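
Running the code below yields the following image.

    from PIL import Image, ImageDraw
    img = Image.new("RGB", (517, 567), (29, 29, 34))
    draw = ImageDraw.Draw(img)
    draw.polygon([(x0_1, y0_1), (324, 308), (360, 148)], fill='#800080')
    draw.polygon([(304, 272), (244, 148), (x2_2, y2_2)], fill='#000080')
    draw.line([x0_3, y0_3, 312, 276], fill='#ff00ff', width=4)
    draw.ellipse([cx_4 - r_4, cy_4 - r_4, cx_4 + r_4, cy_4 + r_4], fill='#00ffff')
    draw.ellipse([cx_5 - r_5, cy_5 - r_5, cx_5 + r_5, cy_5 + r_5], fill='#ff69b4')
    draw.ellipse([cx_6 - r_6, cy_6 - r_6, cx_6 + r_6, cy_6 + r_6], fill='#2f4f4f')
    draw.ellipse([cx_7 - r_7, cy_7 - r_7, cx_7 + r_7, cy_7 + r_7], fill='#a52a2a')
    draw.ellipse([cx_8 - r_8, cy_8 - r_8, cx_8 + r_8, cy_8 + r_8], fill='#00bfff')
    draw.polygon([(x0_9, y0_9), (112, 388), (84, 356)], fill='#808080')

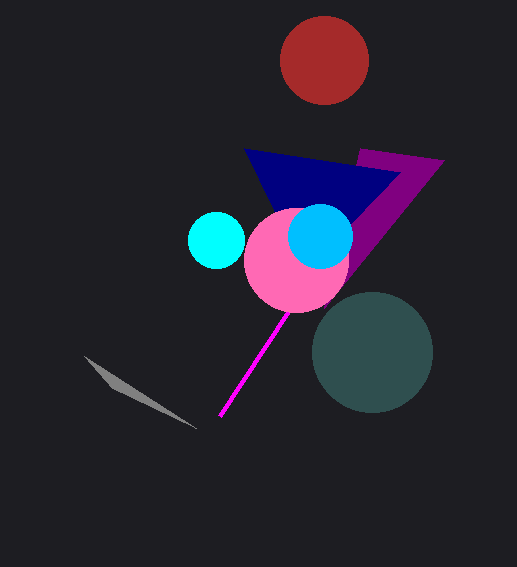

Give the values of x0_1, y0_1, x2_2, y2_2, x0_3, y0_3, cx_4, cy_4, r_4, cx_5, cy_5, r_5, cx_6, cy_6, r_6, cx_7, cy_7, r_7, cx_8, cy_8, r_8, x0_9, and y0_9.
x0_1 = 444, y0_1 = 160, x2_2 = 400, y2_2 = 172, x0_3 = 220, y0_3 = 416, cx_4 = 216, cy_4 = 240, r_4 = 28, cx_5 = 296, cy_5 = 260, r_5 = 52, cx_6 = 372, cy_6 = 352, r_6 = 60, cx_7 = 324, cy_7 = 60, r_7 = 44, cx_8 = 320, cy_8 = 236, r_8 = 32, x0_9 = 196, y0_9 = 428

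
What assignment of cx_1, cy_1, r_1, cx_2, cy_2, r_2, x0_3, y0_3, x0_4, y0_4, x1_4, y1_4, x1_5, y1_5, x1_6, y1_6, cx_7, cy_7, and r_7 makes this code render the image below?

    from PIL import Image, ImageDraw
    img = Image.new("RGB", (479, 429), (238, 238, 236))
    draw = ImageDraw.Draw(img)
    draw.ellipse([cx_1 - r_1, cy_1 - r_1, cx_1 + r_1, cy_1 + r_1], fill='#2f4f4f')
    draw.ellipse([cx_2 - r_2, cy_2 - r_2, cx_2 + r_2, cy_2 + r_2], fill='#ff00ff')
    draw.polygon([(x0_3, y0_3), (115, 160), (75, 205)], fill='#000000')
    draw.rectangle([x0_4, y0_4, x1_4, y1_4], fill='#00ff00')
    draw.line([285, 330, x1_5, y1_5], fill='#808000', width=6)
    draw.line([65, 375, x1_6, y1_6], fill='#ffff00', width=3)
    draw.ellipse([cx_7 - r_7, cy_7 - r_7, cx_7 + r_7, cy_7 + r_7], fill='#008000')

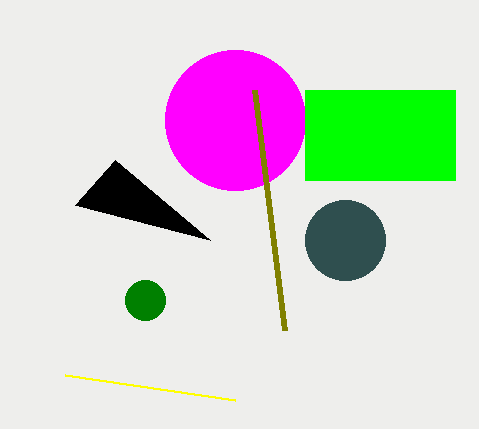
cx_1 = 345, cy_1 = 240, r_1 = 40, cx_2 = 235, cy_2 = 120, r_2 = 70, x0_3 = 210, y0_3 = 240, x0_4 = 305, y0_4 = 90, x1_4 = 455, y1_4 = 180, x1_5 = 255, y1_5 = 90, x1_6 = 235, y1_6 = 400, cx_7 = 145, cy_7 = 300, r_7 = 20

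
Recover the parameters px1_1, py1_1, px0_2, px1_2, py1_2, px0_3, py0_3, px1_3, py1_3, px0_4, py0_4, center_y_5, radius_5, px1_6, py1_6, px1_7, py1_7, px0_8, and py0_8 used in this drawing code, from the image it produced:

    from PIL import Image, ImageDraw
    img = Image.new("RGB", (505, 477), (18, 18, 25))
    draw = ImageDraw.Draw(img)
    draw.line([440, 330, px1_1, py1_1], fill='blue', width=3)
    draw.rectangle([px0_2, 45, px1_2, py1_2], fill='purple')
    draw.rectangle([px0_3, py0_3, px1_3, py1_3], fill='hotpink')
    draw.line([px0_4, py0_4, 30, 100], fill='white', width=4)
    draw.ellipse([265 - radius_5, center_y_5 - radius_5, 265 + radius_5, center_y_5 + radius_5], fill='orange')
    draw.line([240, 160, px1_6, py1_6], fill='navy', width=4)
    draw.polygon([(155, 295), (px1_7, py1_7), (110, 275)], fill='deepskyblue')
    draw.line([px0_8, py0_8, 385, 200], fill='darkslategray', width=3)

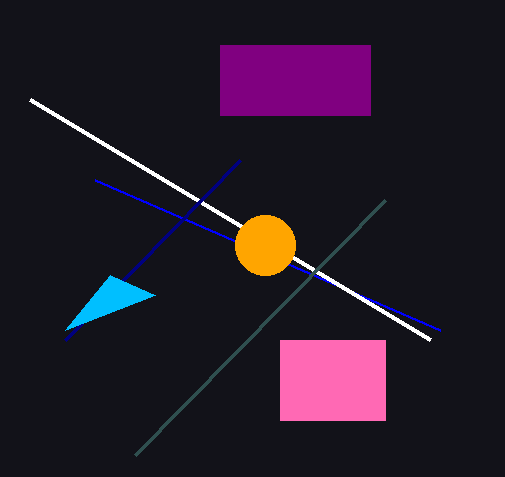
px1_1 = 95, py1_1 = 180, px0_2 = 220, px1_2 = 370, py1_2 = 115, px0_3 = 280, py0_3 = 340, px1_3 = 385, py1_3 = 420, px0_4 = 430, py0_4 = 340, center_y_5 = 245, radius_5 = 30, px1_6 = 65, py1_6 = 340, px1_7 = 65, py1_7 = 330, px0_8 = 135, py0_8 = 455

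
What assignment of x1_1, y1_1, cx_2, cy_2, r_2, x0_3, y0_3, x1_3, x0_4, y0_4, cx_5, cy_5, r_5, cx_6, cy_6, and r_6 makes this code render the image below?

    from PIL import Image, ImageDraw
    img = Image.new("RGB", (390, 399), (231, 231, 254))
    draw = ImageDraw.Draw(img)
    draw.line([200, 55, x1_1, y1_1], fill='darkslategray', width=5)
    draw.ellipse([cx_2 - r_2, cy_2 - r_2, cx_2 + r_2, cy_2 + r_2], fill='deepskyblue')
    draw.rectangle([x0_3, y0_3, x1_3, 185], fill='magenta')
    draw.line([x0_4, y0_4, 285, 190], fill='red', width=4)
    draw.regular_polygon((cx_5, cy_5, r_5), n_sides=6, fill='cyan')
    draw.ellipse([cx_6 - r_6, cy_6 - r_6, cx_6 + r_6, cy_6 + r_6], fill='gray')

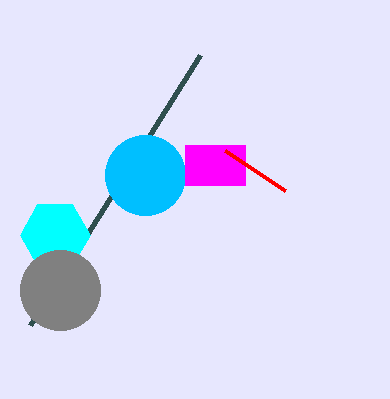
x1_1 = 30
y1_1 = 325
cx_2 = 145
cy_2 = 175
r_2 = 40
x0_3 = 185
y0_3 = 145
x1_3 = 245
x0_4 = 225
y0_4 = 150
cx_5 = 55
cy_5 = 235
r_5 = 35
cx_6 = 60
cy_6 = 290
r_6 = 40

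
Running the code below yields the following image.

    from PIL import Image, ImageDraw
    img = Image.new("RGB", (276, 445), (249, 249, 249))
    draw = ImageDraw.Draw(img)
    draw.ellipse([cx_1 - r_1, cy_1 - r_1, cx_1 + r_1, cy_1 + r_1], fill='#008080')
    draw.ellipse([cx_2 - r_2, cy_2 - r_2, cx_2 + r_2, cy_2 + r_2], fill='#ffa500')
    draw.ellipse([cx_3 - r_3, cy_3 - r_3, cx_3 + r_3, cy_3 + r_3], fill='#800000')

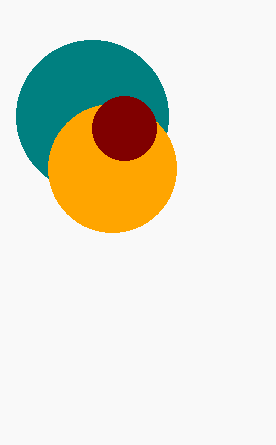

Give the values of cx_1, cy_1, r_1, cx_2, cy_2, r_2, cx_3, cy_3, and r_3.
cx_1 = 92
cy_1 = 116
r_1 = 76
cx_2 = 112
cy_2 = 168
r_2 = 64
cx_3 = 124
cy_3 = 128
r_3 = 32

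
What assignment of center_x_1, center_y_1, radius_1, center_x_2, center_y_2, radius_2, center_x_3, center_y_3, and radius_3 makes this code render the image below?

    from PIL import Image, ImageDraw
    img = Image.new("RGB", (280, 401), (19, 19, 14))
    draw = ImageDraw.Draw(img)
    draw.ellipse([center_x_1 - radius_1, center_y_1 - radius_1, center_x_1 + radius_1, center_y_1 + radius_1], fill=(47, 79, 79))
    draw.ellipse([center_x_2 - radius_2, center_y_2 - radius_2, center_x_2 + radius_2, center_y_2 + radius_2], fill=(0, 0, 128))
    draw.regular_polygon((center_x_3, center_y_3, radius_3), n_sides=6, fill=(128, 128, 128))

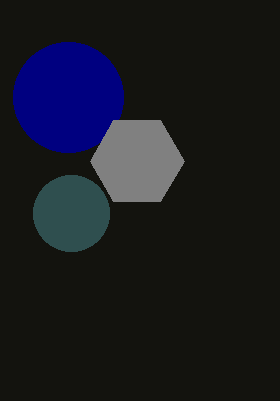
center_x_1 = 71; center_y_1 = 213; radius_1 = 38; center_x_2 = 68; center_y_2 = 97; radius_2 = 55; center_x_3 = 137; center_y_3 = 161; radius_3 = 47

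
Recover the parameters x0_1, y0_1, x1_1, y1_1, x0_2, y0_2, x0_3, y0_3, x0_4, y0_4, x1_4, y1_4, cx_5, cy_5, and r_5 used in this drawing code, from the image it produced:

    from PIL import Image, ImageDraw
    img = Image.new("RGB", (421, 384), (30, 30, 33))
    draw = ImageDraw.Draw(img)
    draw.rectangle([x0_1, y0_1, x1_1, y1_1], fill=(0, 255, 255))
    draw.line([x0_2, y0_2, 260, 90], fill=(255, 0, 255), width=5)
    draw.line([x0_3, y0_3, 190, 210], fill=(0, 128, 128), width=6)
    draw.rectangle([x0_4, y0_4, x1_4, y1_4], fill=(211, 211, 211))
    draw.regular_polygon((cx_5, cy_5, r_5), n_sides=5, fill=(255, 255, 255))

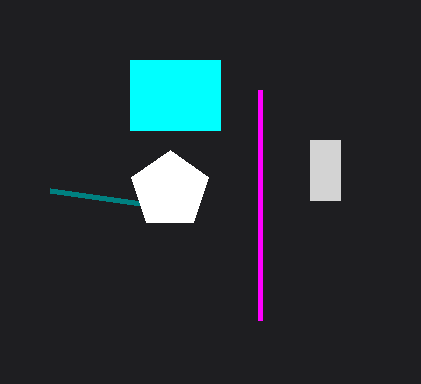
x0_1 = 130; y0_1 = 60; x1_1 = 220; y1_1 = 130; x0_2 = 260; y0_2 = 320; x0_3 = 50; y0_3 = 190; x0_4 = 310; y0_4 = 140; x1_4 = 340; y1_4 = 200; cx_5 = 170; cy_5 = 190; r_5 = 40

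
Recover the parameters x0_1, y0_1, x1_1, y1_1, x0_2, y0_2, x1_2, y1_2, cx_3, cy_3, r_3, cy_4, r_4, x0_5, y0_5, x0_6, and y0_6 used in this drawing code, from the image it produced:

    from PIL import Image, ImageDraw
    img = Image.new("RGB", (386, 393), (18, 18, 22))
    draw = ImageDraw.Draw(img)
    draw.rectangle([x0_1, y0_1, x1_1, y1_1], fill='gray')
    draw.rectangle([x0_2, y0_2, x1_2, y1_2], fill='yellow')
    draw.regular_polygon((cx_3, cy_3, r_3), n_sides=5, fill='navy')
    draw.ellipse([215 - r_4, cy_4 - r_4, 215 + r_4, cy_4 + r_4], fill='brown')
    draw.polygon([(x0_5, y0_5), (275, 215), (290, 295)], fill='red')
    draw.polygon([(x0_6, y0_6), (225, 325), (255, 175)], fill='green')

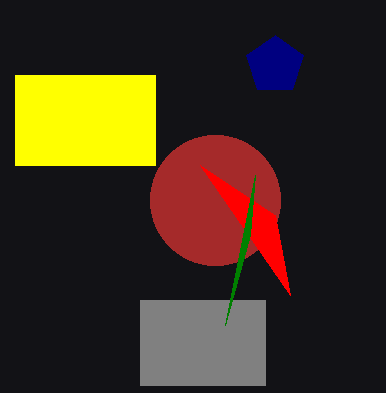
x0_1 = 140
y0_1 = 300
x1_1 = 265
y1_1 = 385
x0_2 = 15
y0_2 = 75
x1_2 = 155
y1_2 = 165
cx_3 = 275
cy_3 = 65
r_3 = 30
cy_4 = 200
r_4 = 65
x0_5 = 200
y0_5 = 165
x0_6 = 250
y0_6 = 235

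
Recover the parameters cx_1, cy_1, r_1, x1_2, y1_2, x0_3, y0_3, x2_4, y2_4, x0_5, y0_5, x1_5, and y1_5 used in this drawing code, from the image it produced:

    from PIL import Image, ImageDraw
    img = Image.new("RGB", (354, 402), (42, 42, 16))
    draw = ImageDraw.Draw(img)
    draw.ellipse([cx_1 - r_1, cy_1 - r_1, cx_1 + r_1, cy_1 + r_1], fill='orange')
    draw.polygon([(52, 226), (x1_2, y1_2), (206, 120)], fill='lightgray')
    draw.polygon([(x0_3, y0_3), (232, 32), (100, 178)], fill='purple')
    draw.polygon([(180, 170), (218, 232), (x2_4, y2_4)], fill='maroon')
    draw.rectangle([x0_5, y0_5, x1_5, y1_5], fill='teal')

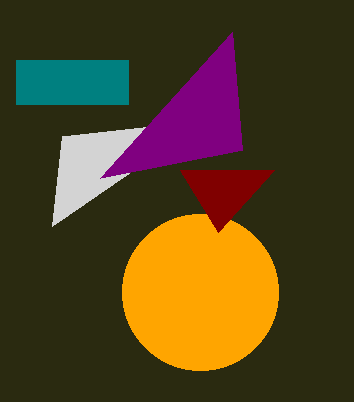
cx_1 = 200; cy_1 = 292; r_1 = 78; x1_2 = 62; y1_2 = 136; x0_3 = 242; y0_3 = 150; x2_4 = 274; y2_4 = 170; x0_5 = 16; y0_5 = 60; x1_5 = 128; y1_5 = 104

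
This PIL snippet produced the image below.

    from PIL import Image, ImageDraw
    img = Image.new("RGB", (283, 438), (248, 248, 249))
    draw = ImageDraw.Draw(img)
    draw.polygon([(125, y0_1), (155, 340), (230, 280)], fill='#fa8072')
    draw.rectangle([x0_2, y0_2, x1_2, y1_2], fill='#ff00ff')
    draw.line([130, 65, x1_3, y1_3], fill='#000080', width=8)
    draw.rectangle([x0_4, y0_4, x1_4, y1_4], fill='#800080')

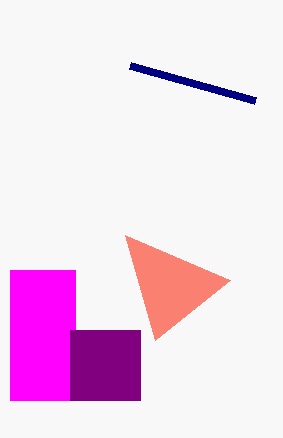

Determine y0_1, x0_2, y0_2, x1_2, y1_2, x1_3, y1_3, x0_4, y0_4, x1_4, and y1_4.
y0_1 = 235, x0_2 = 10, y0_2 = 270, x1_2 = 75, y1_2 = 400, x1_3 = 255, y1_3 = 100, x0_4 = 70, y0_4 = 330, x1_4 = 140, y1_4 = 400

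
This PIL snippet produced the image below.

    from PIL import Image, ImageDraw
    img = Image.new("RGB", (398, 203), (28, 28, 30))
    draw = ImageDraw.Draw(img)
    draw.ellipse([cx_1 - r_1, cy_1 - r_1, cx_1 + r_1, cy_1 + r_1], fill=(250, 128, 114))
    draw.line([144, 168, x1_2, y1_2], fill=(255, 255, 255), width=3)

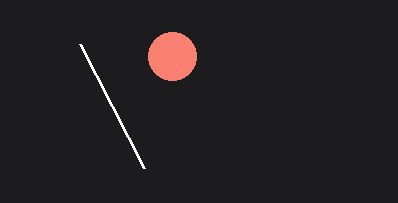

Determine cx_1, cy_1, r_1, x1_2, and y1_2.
cx_1 = 172
cy_1 = 56
r_1 = 24
x1_2 = 80
y1_2 = 44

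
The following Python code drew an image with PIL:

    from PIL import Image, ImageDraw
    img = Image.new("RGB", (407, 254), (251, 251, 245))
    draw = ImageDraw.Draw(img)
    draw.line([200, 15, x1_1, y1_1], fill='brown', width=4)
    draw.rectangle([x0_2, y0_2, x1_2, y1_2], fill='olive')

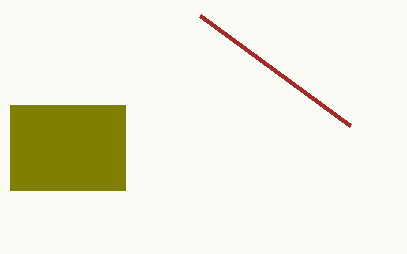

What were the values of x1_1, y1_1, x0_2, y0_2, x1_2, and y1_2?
x1_1 = 350, y1_1 = 125, x0_2 = 10, y0_2 = 105, x1_2 = 125, y1_2 = 190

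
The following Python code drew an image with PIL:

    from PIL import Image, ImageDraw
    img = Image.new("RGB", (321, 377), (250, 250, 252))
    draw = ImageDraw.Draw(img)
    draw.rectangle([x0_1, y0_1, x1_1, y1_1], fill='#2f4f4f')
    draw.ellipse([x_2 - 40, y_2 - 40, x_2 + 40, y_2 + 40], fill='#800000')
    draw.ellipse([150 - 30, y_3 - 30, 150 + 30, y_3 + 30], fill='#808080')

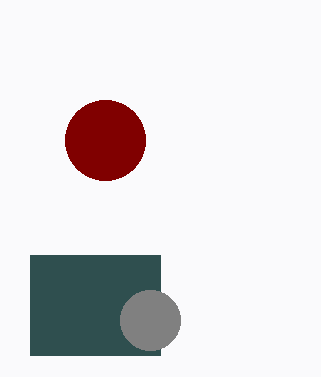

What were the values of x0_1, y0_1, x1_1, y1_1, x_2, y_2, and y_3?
x0_1 = 30, y0_1 = 255, x1_1 = 160, y1_1 = 355, x_2 = 105, y_2 = 140, y_3 = 320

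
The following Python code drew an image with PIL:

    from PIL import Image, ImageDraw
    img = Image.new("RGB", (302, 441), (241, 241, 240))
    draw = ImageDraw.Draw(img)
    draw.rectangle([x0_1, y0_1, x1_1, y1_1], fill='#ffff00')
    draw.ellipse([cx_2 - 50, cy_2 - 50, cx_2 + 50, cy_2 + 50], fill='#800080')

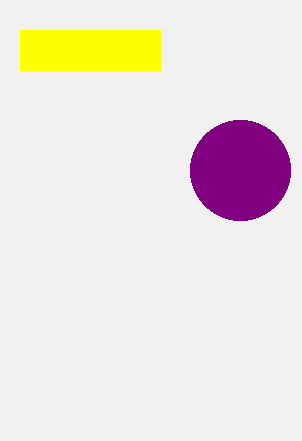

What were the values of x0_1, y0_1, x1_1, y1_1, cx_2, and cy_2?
x0_1 = 20; y0_1 = 30; x1_1 = 160; y1_1 = 70; cx_2 = 240; cy_2 = 170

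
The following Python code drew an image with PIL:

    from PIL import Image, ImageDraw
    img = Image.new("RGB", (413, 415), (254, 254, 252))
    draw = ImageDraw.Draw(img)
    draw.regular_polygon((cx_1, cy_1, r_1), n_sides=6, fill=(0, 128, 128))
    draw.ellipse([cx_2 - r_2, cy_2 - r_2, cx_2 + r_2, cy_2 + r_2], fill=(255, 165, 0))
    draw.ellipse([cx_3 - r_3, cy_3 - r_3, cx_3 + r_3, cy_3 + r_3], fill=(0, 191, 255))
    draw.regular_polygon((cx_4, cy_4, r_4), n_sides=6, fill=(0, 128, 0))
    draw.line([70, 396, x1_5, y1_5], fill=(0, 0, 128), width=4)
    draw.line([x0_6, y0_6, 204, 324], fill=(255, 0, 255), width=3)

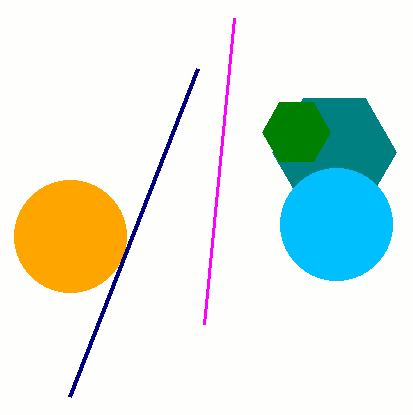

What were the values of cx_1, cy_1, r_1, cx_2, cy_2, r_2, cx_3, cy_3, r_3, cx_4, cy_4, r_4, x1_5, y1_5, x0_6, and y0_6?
cx_1 = 334, cy_1 = 152, r_1 = 62, cx_2 = 70, cy_2 = 236, r_2 = 56, cx_3 = 336, cy_3 = 224, r_3 = 56, cx_4 = 296, cy_4 = 132, r_4 = 34, x1_5 = 198, y1_5 = 68, x0_6 = 234, y0_6 = 18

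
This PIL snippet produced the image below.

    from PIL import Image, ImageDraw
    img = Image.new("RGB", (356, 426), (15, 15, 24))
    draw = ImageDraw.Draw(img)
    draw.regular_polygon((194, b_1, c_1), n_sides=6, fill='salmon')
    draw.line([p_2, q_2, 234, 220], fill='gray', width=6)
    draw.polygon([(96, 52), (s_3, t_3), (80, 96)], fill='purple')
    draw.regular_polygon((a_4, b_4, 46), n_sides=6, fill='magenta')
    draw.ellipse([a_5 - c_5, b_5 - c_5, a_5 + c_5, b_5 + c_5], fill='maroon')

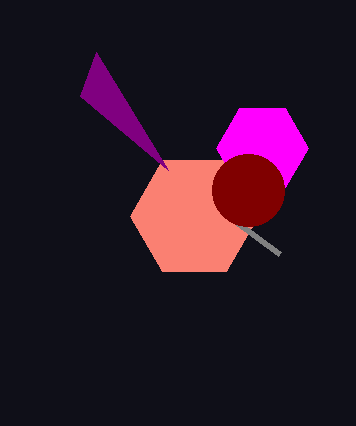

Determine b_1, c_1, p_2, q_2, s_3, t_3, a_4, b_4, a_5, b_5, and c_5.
b_1 = 216; c_1 = 64; p_2 = 280; q_2 = 254; s_3 = 168; t_3 = 170; a_4 = 262; b_4 = 148; a_5 = 248; b_5 = 190; c_5 = 36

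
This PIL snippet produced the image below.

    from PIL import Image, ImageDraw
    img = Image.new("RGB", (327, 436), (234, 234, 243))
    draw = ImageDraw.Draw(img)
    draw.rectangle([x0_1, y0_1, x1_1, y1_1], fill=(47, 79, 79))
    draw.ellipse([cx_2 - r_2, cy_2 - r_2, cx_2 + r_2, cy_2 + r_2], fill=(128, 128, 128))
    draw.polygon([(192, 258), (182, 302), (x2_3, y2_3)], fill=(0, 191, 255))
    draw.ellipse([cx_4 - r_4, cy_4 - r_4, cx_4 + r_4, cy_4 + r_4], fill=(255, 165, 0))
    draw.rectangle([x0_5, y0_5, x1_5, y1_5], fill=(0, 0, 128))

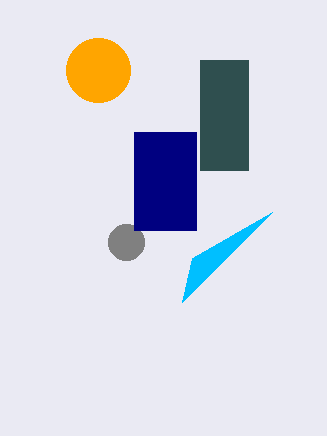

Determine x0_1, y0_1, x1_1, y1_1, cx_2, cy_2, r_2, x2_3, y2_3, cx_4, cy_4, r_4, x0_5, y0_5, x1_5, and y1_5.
x0_1 = 200, y0_1 = 60, x1_1 = 248, y1_1 = 170, cx_2 = 126, cy_2 = 242, r_2 = 18, x2_3 = 272, y2_3 = 212, cx_4 = 98, cy_4 = 70, r_4 = 32, x0_5 = 134, y0_5 = 132, x1_5 = 196, y1_5 = 230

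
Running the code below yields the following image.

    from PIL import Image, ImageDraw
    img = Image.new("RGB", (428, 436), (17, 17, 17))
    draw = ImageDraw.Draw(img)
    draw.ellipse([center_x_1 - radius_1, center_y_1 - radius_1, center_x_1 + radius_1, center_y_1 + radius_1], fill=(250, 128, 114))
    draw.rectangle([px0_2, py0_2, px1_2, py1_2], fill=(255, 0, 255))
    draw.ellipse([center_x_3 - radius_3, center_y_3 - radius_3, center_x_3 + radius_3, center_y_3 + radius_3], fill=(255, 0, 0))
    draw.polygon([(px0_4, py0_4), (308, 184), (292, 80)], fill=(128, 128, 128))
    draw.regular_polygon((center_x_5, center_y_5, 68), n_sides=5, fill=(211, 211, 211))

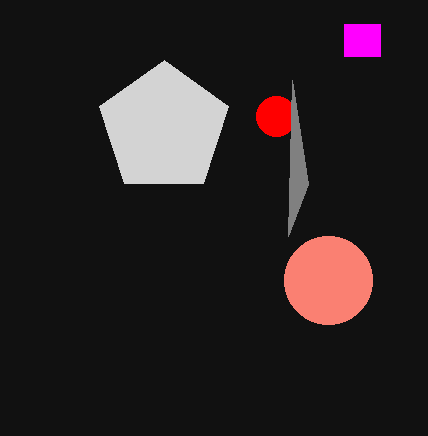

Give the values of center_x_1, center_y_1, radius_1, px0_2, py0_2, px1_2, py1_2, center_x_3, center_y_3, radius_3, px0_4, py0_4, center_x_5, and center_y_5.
center_x_1 = 328, center_y_1 = 280, radius_1 = 44, px0_2 = 344, py0_2 = 24, px1_2 = 380, py1_2 = 56, center_x_3 = 276, center_y_3 = 116, radius_3 = 20, px0_4 = 288, py0_4 = 236, center_x_5 = 164, center_y_5 = 128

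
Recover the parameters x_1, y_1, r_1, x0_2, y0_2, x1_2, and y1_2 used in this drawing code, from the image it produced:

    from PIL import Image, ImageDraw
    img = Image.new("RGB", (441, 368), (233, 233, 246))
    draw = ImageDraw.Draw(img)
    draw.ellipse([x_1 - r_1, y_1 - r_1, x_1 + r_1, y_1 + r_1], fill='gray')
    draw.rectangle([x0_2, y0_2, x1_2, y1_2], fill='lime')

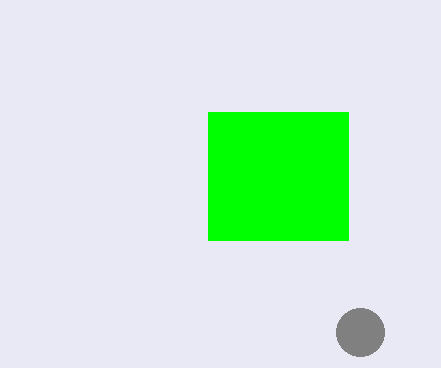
x_1 = 360; y_1 = 332; r_1 = 24; x0_2 = 208; y0_2 = 112; x1_2 = 348; y1_2 = 240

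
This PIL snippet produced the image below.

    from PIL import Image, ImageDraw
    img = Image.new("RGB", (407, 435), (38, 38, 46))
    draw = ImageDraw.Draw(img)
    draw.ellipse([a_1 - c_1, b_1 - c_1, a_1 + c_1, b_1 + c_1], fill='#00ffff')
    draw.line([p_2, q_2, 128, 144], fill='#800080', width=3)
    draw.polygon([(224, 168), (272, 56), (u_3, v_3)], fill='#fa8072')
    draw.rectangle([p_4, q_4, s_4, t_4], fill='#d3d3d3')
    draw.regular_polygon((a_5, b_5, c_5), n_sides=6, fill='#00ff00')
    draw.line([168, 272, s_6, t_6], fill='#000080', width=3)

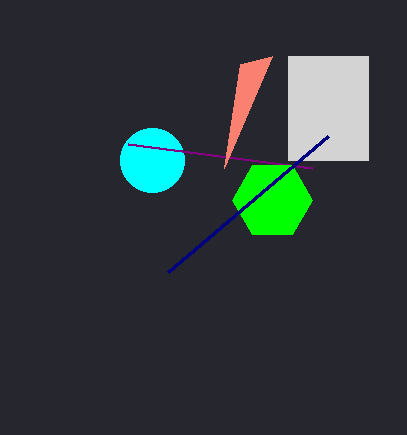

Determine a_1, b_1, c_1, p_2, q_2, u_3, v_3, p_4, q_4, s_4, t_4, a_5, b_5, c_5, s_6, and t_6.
a_1 = 152; b_1 = 160; c_1 = 32; p_2 = 312; q_2 = 168; u_3 = 240; v_3 = 64; p_4 = 288; q_4 = 56; s_4 = 368; t_4 = 160; a_5 = 272; b_5 = 200; c_5 = 40; s_6 = 328; t_6 = 136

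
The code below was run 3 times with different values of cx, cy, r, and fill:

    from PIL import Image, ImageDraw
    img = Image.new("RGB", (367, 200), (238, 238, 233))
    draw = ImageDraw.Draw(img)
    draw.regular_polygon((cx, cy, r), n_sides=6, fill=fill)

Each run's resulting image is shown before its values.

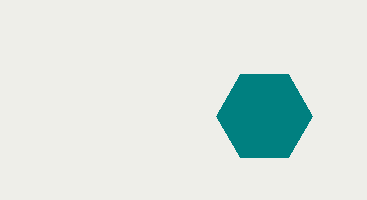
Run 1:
cx = 264; cy = 116; r = 48; fill = 'teal'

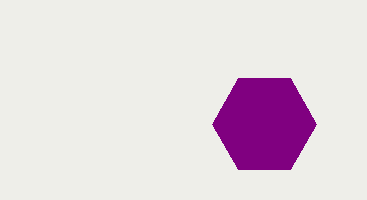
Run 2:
cx = 264, cy = 124, r = 52, fill = 'purple'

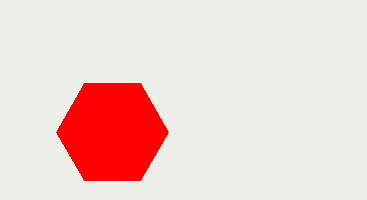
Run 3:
cx = 112
cy = 132
r = 56
fill = 'red'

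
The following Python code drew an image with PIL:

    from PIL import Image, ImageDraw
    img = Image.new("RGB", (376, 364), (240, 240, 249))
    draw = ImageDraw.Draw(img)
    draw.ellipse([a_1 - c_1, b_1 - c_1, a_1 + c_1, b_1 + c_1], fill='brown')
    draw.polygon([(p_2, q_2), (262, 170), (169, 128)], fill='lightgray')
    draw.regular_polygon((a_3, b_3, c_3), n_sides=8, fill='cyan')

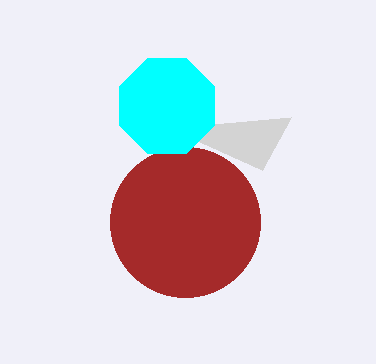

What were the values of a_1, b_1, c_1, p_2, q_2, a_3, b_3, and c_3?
a_1 = 185; b_1 = 222; c_1 = 75; p_2 = 291; q_2 = 117; a_3 = 167; b_3 = 106; c_3 = 51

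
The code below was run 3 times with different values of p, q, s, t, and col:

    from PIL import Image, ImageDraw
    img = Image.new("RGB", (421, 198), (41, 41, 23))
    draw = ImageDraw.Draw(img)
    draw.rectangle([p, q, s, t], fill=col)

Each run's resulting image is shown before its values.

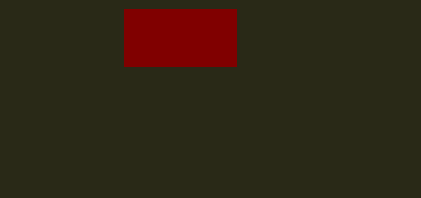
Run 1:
p = 124; q = 9; s = 236; t = 66; col = 'maroon'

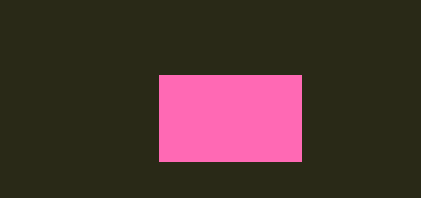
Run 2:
p = 159
q = 75
s = 301
t = 161
col = 'hotpink'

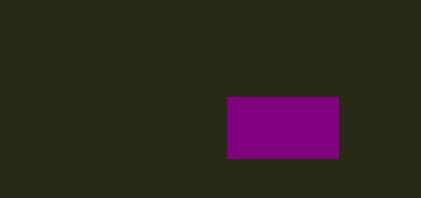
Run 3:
p = 227, q = 97, s = 338, t = 158, col = 'purple'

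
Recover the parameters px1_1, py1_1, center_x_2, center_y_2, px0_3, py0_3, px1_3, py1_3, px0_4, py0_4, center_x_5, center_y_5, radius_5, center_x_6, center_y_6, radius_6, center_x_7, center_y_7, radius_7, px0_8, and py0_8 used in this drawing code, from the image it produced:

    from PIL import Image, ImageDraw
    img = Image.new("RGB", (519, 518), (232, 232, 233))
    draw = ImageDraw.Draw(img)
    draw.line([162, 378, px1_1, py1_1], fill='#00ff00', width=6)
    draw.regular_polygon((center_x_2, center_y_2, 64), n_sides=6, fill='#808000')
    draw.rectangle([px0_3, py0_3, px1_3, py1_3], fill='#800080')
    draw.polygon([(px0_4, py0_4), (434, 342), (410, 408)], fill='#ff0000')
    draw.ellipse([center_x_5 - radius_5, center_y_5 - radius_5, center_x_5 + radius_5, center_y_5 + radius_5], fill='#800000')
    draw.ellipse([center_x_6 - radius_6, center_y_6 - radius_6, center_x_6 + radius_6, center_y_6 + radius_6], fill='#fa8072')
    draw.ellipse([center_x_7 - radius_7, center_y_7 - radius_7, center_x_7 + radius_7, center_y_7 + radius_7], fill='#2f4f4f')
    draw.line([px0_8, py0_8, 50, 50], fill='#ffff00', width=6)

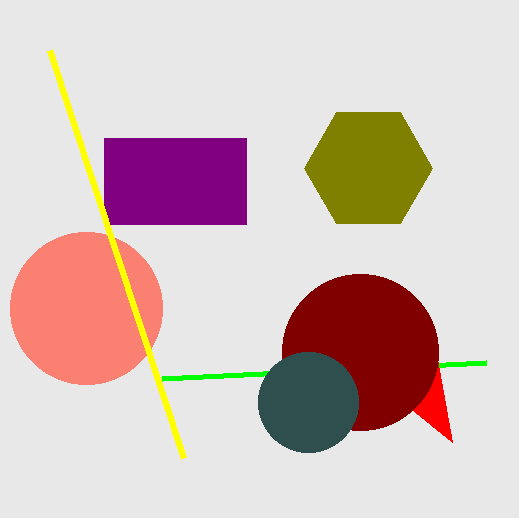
px1_1 = 486, py1_1 = 362, center_x_2 = 368, center_y_2 = 168, px0_3 = 104, py0_3 = 138, px1_3 = 246, py1_3 = 224, px0_4 = 452, py0_4 = 442, center_x_5 = 360, center_y_5 = 352, radius_5 = 78, center_x_6 = 86, center_y_6 = 308, radius_6 = 76, center_x_7 = 308, center_y_7 = 402, radius_7 = 50, px0_8 = 184, py0_8 = 458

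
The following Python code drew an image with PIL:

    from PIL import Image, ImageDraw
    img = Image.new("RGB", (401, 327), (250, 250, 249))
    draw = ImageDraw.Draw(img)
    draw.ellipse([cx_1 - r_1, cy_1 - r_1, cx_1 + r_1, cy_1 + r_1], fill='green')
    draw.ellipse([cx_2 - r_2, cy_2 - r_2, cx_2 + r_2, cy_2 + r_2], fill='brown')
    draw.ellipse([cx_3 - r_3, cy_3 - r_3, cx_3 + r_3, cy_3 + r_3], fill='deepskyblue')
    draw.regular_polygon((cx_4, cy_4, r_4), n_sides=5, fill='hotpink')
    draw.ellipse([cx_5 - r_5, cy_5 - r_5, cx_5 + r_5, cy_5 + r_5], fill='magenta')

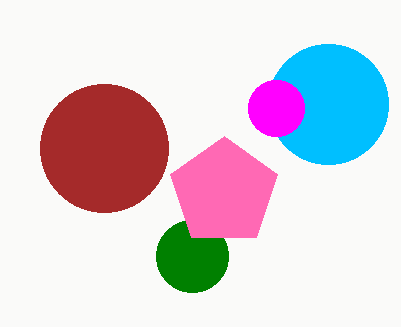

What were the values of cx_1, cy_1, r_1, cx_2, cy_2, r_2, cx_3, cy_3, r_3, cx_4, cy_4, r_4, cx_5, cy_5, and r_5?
cx_1 = 192; cy_1 = 256; r_1 = 36; cx_2 = 104; cy_2 = 148; r_2 = 64; cx_3 = 328; cy_3 = 104; r_3 = 60; cx_4 = 224; cy_4 = 192; r_4 = 56; cx_5 = 276; cy_5 = 108; r_5 = 28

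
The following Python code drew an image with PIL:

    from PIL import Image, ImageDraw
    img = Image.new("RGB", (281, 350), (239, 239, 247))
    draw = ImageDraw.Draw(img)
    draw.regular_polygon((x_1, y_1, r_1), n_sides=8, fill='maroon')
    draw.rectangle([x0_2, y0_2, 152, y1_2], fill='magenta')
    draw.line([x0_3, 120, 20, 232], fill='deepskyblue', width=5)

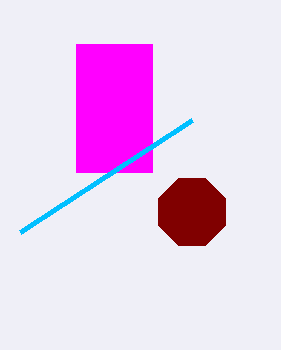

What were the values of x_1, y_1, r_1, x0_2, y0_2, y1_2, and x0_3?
x_1 = 192
y_1 = 212
r_1 = 36
x0_2 = 76
y0_2 = 44
y1_2 = 172
x0_3 = 192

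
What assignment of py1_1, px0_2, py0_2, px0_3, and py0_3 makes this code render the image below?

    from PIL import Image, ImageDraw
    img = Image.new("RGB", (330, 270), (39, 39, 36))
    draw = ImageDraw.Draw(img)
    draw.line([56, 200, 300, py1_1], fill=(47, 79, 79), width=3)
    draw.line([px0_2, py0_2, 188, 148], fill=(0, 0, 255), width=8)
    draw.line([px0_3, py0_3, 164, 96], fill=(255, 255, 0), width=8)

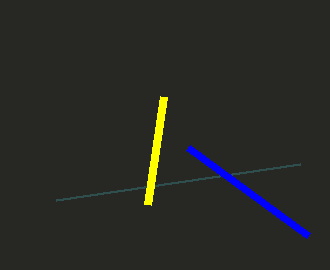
py1_1 = 164
px0_2 = 308
py0_2 = 236
px0_3 = 148
py0_3 = 204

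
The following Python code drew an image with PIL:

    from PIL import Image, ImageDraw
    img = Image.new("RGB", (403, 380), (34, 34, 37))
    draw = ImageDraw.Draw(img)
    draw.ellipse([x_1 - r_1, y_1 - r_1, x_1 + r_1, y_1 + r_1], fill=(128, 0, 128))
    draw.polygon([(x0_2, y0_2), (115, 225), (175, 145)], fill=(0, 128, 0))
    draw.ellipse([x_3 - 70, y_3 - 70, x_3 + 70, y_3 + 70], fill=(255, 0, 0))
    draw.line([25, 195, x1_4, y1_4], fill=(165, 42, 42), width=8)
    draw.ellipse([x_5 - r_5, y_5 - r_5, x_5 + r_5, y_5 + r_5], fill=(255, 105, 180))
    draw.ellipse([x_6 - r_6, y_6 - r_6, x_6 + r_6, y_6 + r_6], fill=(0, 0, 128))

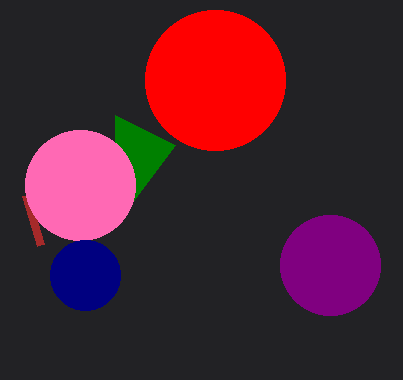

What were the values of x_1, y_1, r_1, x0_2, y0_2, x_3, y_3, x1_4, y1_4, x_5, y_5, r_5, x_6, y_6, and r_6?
x_1 = 330
y_1 = 265
r_1 = 50
x0_2 = 115
y0_2 = 115
x_3 = 215
y_3 = 80
x1_4 = 40
y1_4 = 245
x_5 = 80
y_5 = 185
r_5 = 55
x_6 = 85
y_6 = 275
r_6 = 35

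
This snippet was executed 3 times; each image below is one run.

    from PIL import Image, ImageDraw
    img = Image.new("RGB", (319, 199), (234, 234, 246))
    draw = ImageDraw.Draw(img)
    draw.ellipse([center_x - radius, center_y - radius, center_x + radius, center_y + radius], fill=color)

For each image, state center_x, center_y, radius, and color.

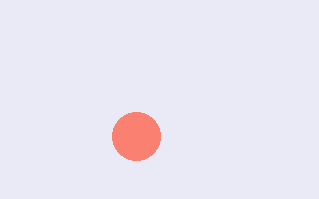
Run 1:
center_x = 136, center_y = 136, radius = 24, color = 'salmon'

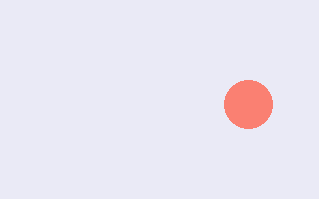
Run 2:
center_x = 248, center_y = 104, radius = 24, color = 'salmon'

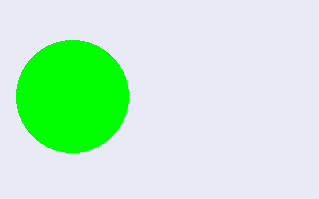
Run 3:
center_x = 72, center_y = 96, radius = 56, color = 'lime'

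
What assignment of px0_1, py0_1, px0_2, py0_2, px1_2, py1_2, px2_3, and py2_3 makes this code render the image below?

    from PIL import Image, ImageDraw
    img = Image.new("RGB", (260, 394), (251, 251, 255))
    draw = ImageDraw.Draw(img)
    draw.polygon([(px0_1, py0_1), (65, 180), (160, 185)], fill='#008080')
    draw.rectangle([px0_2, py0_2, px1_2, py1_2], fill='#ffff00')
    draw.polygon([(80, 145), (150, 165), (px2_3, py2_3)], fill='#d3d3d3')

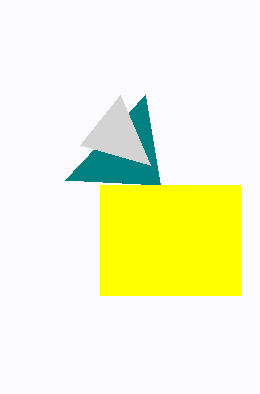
px0_1 = 145, py0_1 = 95, px0_2 = 100, py0_2 = 185, px1_2 = 240, py1_2 = 295, px2_3 = 120, py2_3 = 95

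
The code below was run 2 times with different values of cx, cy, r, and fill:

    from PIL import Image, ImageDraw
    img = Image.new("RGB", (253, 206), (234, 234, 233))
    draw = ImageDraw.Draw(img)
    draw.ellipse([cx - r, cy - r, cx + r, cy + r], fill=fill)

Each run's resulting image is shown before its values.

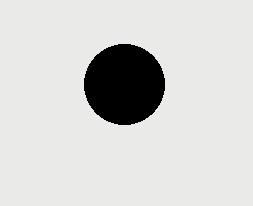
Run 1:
cx = 124; cy = 84; r = 40; fill = 'black'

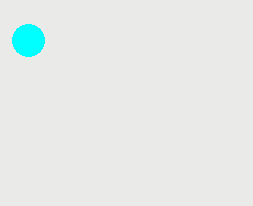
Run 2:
cx = 28; cy = 40; r = 16; fill = 'cyan'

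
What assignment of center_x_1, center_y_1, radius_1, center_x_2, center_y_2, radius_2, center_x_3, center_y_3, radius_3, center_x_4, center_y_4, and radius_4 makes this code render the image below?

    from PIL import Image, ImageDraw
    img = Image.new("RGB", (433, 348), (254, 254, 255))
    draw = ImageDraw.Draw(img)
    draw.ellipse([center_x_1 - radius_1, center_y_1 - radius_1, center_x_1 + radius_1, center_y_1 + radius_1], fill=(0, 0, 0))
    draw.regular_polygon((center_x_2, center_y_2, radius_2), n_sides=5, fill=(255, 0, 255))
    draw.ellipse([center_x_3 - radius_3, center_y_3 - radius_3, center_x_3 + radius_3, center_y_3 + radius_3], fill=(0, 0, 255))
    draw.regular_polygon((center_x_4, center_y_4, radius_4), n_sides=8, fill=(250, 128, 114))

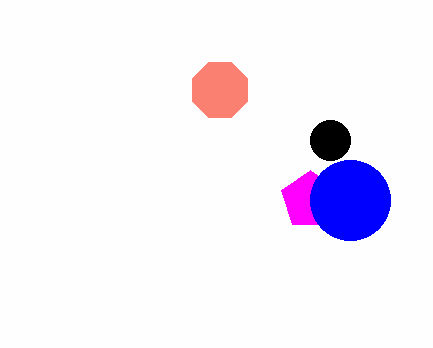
center_x_1 = 330, center_y_1 = 140, radius_1 = 20, center_x_2 = 310, center_y_2 = 200, radius_2 = 30, center_x_3 = 350, center_y_3 = 200, radius_3 = 40, center_x_4 = 220, center_y_4 = 90, radius_4 = 30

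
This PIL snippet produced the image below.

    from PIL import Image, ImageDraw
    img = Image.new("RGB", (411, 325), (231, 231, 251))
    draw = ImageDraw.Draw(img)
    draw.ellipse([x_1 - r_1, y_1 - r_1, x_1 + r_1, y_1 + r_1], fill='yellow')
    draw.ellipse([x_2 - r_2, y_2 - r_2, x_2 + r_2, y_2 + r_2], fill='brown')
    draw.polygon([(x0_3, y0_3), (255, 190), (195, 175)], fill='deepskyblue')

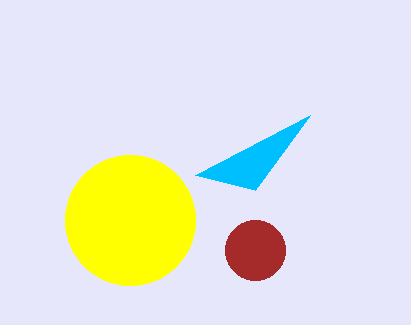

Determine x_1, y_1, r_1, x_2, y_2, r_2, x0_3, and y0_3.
x_1 = 130, y_1 = 220, r_1 = 65, x_2 = 255, y_2 = 250, r_2 = 30, x0_3 = 310, y0_3 = 115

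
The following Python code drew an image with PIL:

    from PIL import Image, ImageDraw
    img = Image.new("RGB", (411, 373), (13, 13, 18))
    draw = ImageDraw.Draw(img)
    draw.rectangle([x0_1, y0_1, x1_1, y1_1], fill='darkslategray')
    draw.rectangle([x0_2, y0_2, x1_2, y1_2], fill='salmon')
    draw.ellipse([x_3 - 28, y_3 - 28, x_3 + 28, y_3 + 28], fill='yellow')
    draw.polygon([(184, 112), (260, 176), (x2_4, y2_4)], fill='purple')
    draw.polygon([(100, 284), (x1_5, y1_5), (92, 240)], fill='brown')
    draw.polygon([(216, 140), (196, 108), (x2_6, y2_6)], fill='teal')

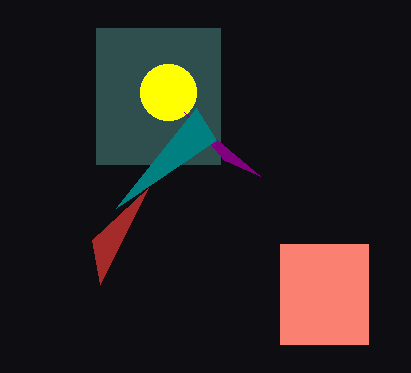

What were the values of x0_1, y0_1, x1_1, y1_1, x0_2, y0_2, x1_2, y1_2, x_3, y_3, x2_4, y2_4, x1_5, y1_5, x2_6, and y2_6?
x0_1 = 96, y0_1 = 28, x1_1 = 220, y1_1 = 164, x0_2 = 280, y0_2 = 244, x1_2 = 368, y1_2 = 344, x_3 = 168, y_3 = 92, x2_4 = 224, y2_4 = 160, x1_5 = 148, y1_5 = 188, x2_6 = 116, y2_6 = 208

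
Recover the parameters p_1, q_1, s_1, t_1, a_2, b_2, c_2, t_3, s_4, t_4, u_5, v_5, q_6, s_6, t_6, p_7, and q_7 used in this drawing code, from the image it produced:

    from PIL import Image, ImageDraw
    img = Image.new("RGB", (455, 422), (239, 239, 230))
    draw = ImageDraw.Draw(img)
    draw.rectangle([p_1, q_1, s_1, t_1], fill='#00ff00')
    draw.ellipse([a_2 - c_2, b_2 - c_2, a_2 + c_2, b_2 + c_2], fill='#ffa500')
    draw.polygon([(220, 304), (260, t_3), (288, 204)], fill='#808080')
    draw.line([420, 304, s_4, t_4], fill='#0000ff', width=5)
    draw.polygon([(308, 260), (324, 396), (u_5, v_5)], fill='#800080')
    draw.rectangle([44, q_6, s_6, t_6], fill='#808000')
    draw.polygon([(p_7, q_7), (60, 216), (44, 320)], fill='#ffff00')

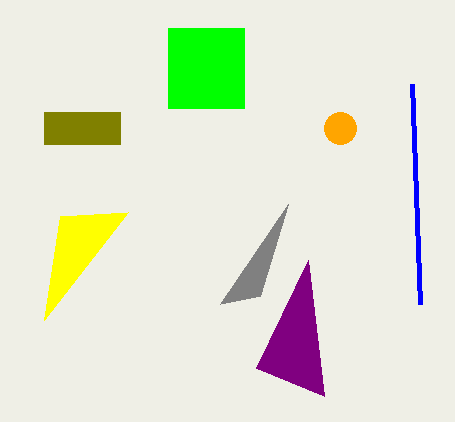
p_1 = 168; q_1 = 28; s_1 = 244; t_1 = 108; a_2 = 340; b_2 = 128; c_2 = 16; t_3 = 296; s_4 = 412; t_4 = 84; u_5 = 256; v_5 = 368; q_6 = 112; s_6 = 120; t_6 = 144; p_7 = 128; q_7 = 212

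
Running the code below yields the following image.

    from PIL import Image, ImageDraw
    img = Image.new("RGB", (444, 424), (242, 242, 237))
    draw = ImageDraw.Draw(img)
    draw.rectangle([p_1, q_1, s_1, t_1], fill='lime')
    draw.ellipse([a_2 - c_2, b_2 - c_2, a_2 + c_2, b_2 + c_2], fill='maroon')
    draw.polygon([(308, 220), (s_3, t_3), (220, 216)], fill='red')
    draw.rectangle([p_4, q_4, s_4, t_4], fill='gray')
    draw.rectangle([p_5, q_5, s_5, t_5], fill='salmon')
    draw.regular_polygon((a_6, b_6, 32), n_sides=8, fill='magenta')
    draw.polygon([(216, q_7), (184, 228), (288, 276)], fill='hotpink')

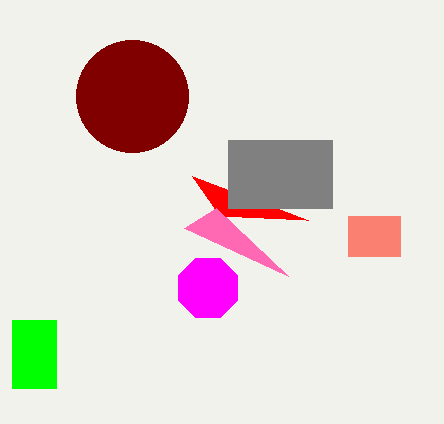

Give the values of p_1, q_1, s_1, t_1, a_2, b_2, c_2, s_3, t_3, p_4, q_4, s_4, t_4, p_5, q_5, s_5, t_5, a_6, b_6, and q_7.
p_1 = 12; q_1 = 320; s_1 = 56; t_1 = 388; a_2 = 132; b_2 = 96; c_2 = 56; s_3 = 192; t_3 = 176; p_4 = 228; q_4 = 140; s_4 = 332; t_4 = 208; p_5 = 348; q_5 = 216; s_5 = 400; t_5 = 256; a_6 = 208; b_6 = 288; q_7 = 208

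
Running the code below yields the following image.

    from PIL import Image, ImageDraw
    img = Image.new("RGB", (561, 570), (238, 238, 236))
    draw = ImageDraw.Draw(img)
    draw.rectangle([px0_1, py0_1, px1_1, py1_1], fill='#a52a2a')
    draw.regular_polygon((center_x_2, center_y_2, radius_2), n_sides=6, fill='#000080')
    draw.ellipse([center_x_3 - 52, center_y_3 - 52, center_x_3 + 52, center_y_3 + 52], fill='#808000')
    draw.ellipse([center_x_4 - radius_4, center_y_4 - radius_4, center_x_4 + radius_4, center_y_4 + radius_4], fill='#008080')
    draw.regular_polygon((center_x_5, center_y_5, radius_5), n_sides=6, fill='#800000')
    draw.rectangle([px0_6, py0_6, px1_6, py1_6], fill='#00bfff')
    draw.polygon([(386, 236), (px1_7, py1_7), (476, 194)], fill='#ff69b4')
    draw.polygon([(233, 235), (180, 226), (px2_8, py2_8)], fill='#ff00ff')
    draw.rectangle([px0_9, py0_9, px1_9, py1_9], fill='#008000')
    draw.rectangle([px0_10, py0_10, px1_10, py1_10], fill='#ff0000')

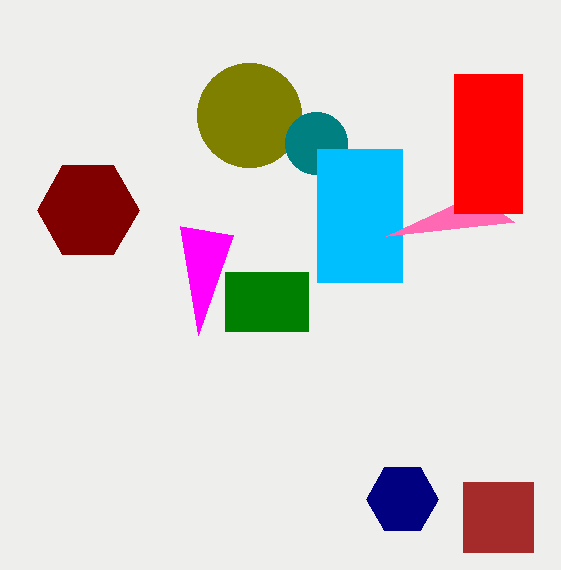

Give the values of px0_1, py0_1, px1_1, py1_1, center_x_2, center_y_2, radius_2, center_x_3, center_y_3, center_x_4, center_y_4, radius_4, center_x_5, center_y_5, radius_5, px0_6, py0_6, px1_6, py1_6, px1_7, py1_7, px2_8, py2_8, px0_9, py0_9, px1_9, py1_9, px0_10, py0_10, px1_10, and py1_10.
px0_1 = 463; py0_1 = 482; px1_1 = 533; py1_1 = 552; center_x_2 = 402; center_y_2 = 499; radius_2 = 36; center_x_3 = 249; center_y_3 = 115; center_x_4 = 316; center_y_4 = 143; radius_4 = 31; center_x_5 = 88; center_y_5 = 210; radius_5 = 51; px0_6 = 317; py0_6 = 149; px1_6 = 402; py1_6 = 282; px1_7 = 514; py1_7 = 222; px2_8 = 198; py2_8 = 335; px0_9 = 225; py0_9 = 272; px1_9 = 308; py1_9 = 331; px0_10 = 454; py0_10 = 74; px1_10 = 522; py1_10 = 213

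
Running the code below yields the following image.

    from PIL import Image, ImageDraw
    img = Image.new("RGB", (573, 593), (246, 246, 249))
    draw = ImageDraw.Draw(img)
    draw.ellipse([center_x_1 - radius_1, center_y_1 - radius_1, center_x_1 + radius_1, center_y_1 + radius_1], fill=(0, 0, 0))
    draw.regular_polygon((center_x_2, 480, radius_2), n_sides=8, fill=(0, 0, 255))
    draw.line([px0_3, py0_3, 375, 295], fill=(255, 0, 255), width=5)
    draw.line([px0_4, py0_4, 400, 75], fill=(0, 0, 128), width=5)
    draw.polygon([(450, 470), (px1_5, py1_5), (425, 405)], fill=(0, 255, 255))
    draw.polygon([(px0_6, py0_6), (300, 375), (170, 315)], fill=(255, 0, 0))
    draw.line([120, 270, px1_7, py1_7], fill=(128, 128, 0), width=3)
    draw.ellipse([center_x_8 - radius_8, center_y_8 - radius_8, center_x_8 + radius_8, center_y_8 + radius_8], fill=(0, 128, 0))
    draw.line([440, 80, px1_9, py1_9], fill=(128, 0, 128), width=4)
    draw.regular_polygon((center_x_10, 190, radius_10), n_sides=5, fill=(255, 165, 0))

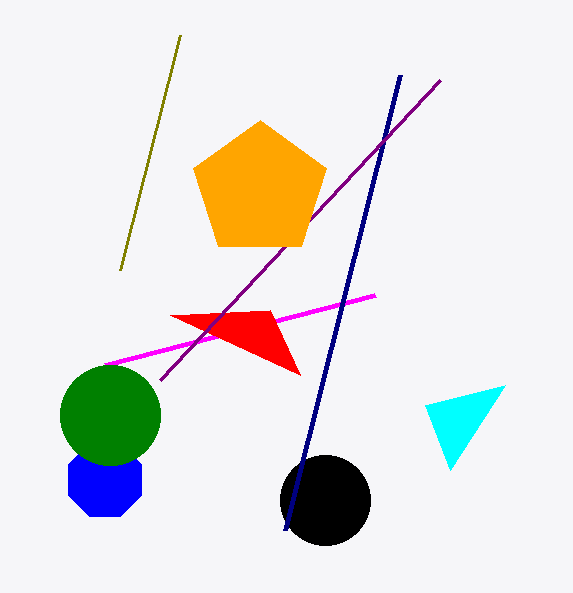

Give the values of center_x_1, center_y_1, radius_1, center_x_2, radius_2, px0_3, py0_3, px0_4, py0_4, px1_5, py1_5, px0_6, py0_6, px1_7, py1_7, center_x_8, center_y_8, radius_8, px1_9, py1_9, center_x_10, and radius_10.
center_x_1 = 325, center_y_1 = 500, radius_1 = 45, center_x_2 = 105, radius_2 = 40, px0_3 = 105, py0_3 = 365, px0_4 = 285, py0_4 = 530, px1_5 = 505, py1_5 = 385, px0_6 = 270, py0_6 = 310, px1_7 = 180, py1_7 = 35, center_x_8 = 110, center_y_8 = 415, radius_8 = 50, px1_9 = 160, py1_9 = 380, center_x_10 = 260, radius_10 = 70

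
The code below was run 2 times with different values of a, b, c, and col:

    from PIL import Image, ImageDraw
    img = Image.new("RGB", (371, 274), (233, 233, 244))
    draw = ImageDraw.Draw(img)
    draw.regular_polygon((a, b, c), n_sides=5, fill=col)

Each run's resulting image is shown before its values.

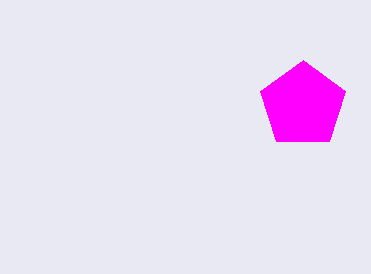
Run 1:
a = 303, b = 105, c = 45, col = 'magenta'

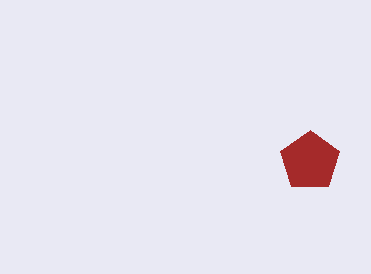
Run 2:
a = 310; b = 161; c = 31; col = 'brown'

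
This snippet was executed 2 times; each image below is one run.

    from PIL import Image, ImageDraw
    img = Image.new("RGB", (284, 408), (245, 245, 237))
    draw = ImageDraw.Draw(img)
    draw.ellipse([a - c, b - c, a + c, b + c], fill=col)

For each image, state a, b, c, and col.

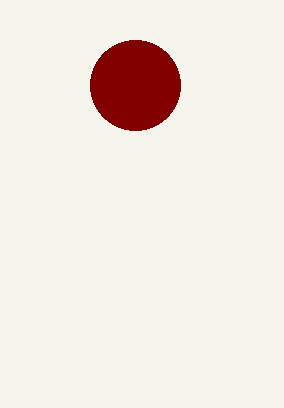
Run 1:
a = 135; b = 85; c = 45; col = 'maroon'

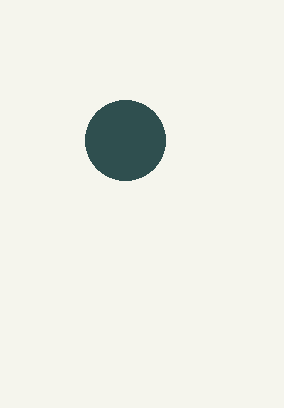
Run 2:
a = 125, b = 140, c = 40, col = 'darkslategray'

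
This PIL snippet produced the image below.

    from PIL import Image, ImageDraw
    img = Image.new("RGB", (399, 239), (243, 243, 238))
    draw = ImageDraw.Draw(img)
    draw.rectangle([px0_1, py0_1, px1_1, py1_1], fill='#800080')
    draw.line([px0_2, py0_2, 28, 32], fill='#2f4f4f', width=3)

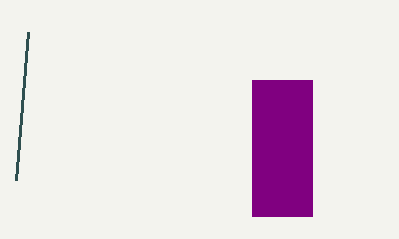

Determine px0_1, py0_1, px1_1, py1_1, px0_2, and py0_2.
px0_1 = 252, py0_1 = 80, px1_1 = 312, py1_1 = 216, px0_2 = 16, py0_2 = 180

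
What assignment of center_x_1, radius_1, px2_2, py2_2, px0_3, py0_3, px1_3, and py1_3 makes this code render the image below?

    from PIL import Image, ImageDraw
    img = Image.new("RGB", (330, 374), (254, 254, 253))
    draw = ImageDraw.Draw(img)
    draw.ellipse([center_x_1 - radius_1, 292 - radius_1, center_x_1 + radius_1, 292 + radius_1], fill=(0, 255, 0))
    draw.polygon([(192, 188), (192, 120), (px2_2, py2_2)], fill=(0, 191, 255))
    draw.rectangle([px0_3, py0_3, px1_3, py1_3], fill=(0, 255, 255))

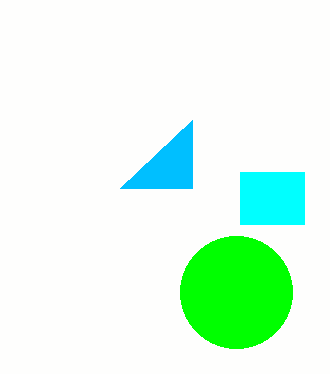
center_x_1 = 236, radius_1 = 56, px2_2 = 120, py2_2 = 188, px0_3 = 240, py0_3 = 172, px1_3 = 304, py1_3 = 224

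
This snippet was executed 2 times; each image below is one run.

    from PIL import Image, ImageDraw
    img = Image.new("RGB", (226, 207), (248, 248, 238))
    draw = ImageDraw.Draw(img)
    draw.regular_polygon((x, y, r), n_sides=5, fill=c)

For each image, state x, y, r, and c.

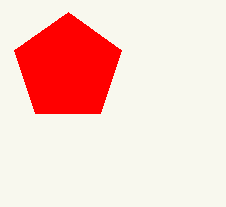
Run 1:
x = 68
y = 68
r = 56
c = 'red'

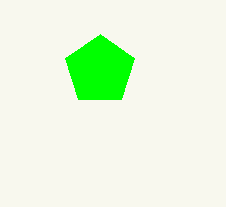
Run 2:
x = 100, y = 70, r = 36, c = 'lime'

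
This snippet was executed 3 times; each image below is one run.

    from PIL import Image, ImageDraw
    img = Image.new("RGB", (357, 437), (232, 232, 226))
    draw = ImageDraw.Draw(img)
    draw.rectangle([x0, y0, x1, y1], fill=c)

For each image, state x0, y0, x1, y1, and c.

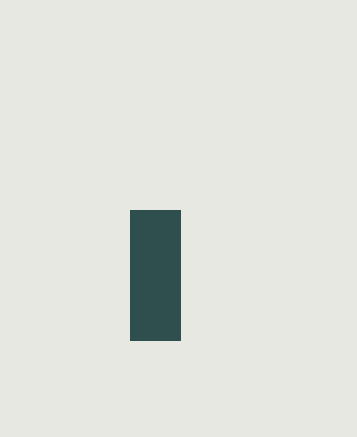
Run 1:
x0 = 130; y0 = 210; x1 = 180; y1 = 340; c = 'darkslategray'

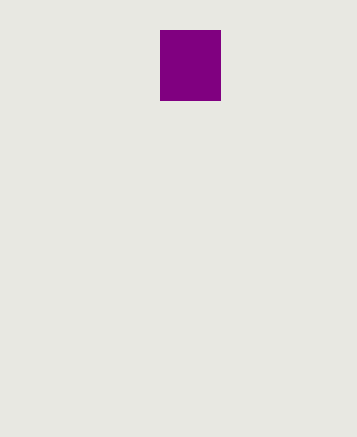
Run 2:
x0 = 160, y0 = 30, x1 = 220, y1 = 100, c = 'purple'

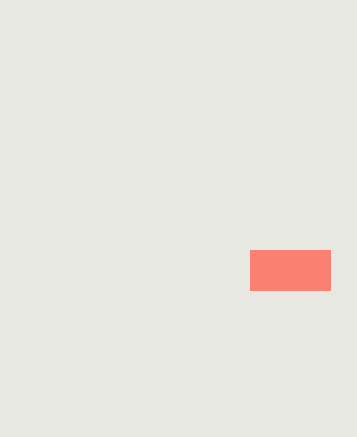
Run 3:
x0 = 250; y0 = 250; x1 = 330; y1 = 290; c = 'salmon'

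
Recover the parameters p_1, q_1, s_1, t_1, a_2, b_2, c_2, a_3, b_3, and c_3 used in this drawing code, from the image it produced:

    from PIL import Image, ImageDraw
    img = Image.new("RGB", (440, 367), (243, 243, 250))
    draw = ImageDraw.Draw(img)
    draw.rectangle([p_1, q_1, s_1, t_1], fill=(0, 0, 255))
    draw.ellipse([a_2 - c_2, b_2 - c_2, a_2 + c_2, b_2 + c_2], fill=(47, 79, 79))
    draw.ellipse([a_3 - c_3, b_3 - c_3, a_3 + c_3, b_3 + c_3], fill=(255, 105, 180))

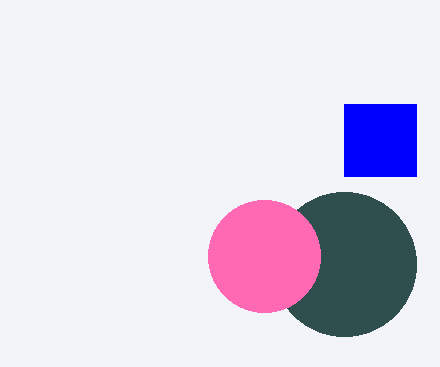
p_1 = 344
q_1 = 104
s_1 = 416
t_1 = 176
a_2 = 344
b_2 = 264
c_2 = 72
a_3 = 264
b_3 = 256
c_3 = 56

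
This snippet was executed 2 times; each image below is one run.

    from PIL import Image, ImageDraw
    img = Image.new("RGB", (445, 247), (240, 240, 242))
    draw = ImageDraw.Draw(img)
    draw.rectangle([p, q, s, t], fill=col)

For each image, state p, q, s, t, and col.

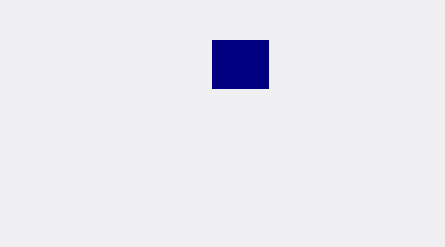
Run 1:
p = 212
q = 40
s = 268
t = 88
col = 'navy'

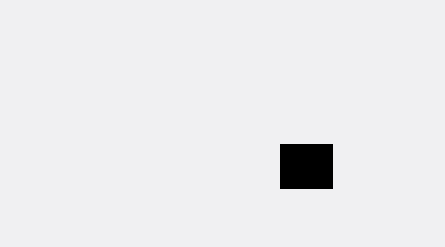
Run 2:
p = 280
q = 144
s = 332
t = 188
col = 'black'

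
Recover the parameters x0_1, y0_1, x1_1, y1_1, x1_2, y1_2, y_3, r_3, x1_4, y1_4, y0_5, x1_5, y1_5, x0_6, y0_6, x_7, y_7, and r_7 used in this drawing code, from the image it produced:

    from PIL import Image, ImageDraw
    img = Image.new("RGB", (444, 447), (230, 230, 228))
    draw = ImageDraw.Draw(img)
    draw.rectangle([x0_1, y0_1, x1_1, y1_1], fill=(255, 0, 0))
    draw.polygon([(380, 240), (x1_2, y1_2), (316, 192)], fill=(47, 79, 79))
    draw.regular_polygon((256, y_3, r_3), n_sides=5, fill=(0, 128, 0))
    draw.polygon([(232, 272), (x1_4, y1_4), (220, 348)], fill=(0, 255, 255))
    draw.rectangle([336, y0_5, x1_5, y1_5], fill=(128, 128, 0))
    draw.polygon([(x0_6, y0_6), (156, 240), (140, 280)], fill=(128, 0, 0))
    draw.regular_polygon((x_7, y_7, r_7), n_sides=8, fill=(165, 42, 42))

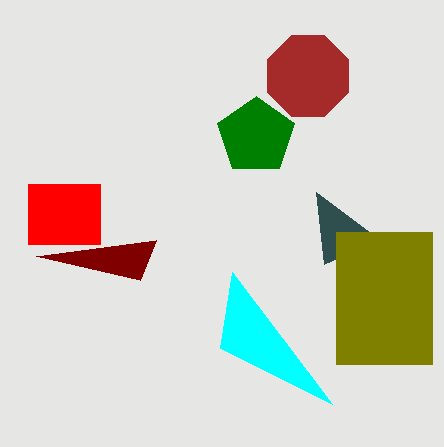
x0_1 = 28; y0_1 = 184; x1_1 = 100; y1_1 = 244; x1_2 = 324; y1_2 = 264; y_3 = 136; r_3 = 40; x1_4 = 332; y1_4 = 404; y0_5 = 232; x1_5 = 432; y1_5 = 364; x0_6 = 36; y0_6 = 256; x_7 = 308; y_7 = 76; r_7 = 44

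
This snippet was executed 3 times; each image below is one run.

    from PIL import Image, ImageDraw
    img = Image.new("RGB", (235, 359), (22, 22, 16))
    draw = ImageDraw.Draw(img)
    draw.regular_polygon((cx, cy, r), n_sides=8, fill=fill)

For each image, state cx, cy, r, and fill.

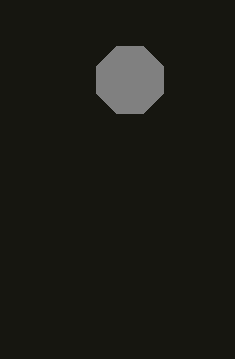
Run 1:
cx = 130
cy = 80
r = 36
fill = 'gray'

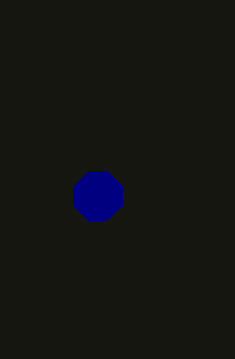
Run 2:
cx = 98, cy = 196, r = 26, fill = 'navy'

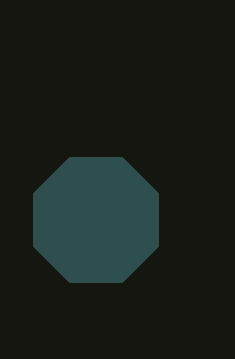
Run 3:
cx = 96; cy = 220; r = 68; fill = 'darkslategray'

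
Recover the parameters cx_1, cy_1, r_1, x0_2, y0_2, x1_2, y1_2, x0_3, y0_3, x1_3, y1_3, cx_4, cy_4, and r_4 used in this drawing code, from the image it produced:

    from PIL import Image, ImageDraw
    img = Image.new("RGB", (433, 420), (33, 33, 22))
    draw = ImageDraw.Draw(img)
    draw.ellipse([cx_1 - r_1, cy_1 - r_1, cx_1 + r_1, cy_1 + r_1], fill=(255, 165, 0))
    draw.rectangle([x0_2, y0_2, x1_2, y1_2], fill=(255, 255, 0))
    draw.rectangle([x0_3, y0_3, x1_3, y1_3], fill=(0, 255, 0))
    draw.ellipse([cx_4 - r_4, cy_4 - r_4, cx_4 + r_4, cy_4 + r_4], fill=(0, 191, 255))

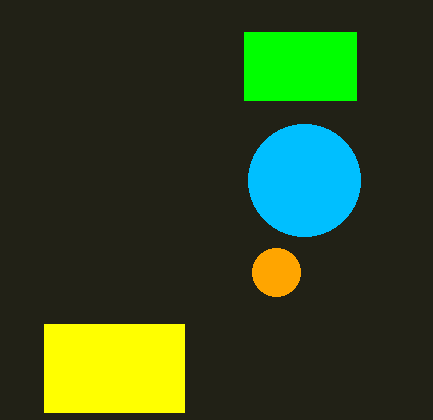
cx_1 = 276, cy_1 = 272, r_1 = 24, x0_2 = 44, y0_2 = 324, x1_2 = 184, y1_2 = 412, x0_3 = 244, y0_3 = 32, x1_3 = 356, y1_3 = 100, cx_4 = 304, cy_4 = 180, r_4 = 56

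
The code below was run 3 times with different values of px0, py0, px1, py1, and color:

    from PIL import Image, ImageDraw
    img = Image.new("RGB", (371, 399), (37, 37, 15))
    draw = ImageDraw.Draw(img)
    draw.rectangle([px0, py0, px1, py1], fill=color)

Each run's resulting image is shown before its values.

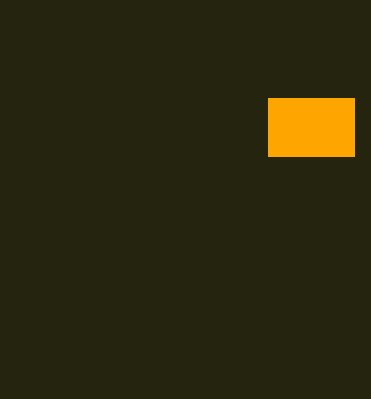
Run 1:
px0 = 268; py0 = 98; px1 = 354; py1 = 156; color = 'orange'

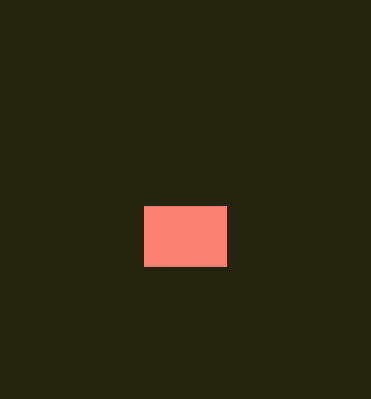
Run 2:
px0 = 144, py0 = 206, px1 = 226, py1 = 266, color = 'salmon'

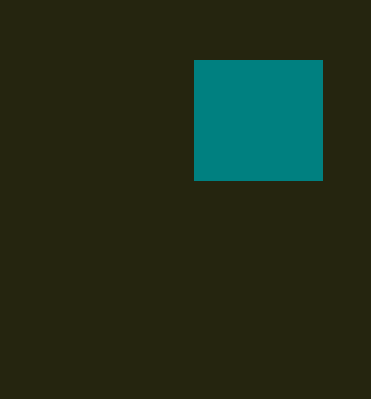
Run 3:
px0 = 194, py0 = 60, px1 = 322, py1 = 180, color = 'teal'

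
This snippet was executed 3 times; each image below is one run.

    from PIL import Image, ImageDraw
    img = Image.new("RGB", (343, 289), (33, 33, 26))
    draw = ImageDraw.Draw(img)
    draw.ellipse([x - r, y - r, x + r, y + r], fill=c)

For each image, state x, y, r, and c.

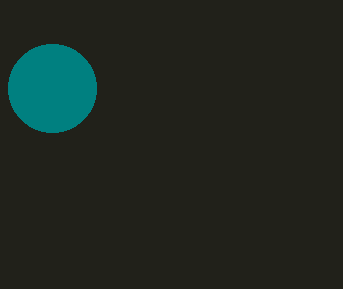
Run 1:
x = 52; y = 88; r = 44; c = 'teal'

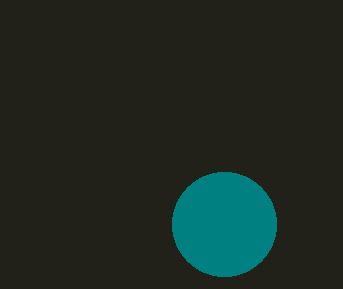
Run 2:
x = 224, y = 224, r = 52, c = 'teal'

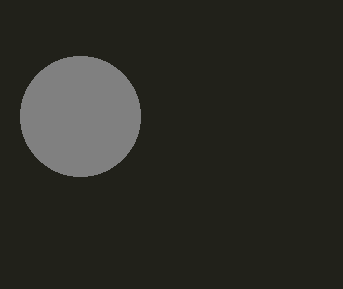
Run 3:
x = 80
y = 116
r = 60
c = 'gray'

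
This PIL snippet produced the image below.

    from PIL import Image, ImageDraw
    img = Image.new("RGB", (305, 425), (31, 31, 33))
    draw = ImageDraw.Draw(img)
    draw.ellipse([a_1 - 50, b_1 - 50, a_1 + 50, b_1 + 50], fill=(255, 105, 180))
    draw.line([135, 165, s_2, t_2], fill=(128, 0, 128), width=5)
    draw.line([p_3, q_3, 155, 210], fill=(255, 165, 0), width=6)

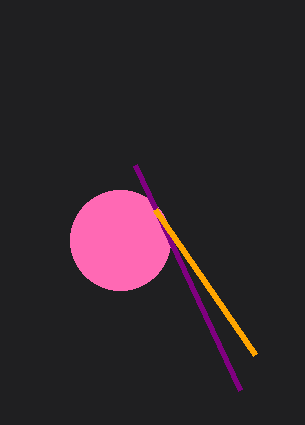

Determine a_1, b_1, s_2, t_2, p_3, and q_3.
a_1 = 120; b_1 = 240; s_2 = 240; t_2 = 390; p_3 = 255; q_3 = 355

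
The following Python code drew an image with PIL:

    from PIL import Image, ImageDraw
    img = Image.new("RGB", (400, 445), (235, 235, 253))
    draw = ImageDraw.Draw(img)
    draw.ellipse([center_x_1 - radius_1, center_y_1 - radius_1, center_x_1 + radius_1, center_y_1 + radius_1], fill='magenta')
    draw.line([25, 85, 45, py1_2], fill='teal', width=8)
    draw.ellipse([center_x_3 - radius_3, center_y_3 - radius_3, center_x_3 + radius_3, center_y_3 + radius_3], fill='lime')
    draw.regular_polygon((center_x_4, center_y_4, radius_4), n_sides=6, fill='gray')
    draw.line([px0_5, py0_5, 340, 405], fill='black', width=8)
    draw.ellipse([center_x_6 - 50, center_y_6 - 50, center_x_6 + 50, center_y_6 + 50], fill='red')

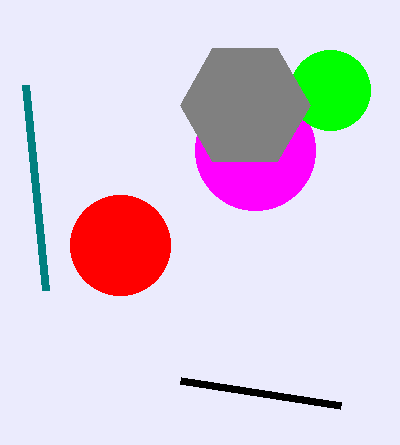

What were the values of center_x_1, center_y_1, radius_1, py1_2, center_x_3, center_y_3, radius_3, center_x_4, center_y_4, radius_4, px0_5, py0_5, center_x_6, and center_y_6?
center_x_1 = 255, center_y_1 = 150, radius_1 = 60, py1_2 = 290, center_x_3 = 330, center_y_3 = 90, radius_3 = 40, center_x_4 = 245, center_y_4 = 105, radius_4 = 65, px0_5 = 180, py0_5 = 380, center_x_6 = 120, center_y_6 = 245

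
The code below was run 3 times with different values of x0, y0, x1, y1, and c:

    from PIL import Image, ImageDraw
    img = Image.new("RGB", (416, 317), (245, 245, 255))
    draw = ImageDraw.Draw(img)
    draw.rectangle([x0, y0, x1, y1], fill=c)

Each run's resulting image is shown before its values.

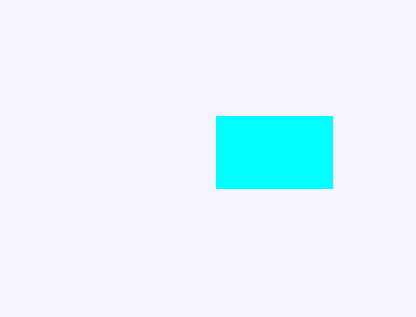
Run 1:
x0 = 216; y0 = 116; x1 = 332; y1 = 188; c = 'cyan'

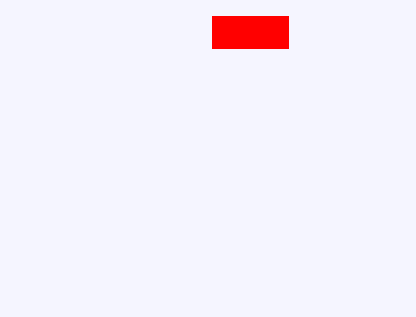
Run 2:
x0 = 212; y0 = 16; x1 = 288; y1 = 48; c = 'red'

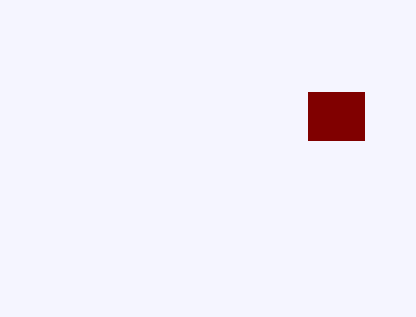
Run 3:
x0 = 308, y0 = 92, x1 = 364, y1 = 140, c = 'maroon'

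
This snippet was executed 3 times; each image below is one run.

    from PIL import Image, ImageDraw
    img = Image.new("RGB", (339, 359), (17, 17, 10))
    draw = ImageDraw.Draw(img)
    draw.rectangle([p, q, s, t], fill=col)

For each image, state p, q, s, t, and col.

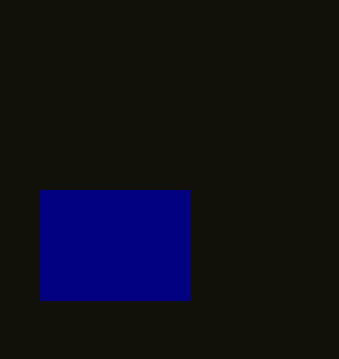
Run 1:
p = 40; q = 190; s = 190; t = 300; col = 'navy'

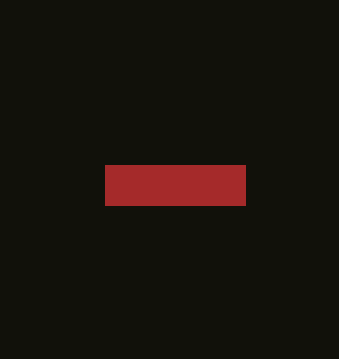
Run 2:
p = 105; q = 165; s = 245; t = 205; col = 'brown'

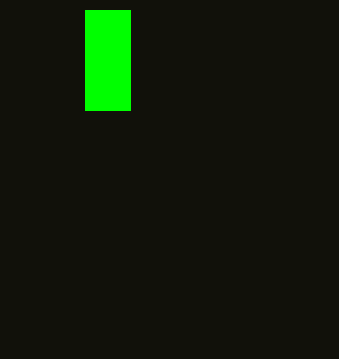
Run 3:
p = 85; q = 10; s = 130; t = 110; col = 'lime'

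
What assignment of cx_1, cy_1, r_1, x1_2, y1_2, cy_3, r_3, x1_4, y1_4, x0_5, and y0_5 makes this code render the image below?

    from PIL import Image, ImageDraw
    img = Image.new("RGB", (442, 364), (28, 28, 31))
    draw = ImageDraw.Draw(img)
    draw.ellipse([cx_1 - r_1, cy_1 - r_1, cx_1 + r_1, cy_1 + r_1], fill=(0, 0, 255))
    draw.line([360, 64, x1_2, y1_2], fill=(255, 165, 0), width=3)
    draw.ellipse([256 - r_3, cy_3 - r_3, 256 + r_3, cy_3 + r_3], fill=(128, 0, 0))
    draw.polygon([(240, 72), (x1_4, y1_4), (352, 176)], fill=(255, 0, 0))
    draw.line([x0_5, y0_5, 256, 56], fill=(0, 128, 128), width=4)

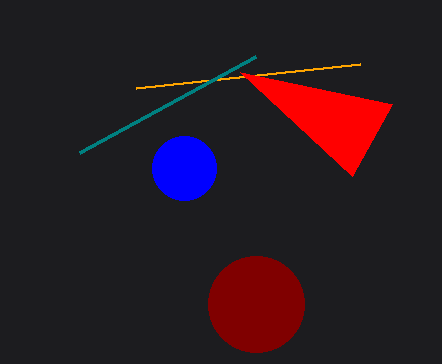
cx_1 = 184
cy_1 = 168
r_1 = 32
x1_2 = 136
y1_2 = 88
cy_3 = 304
r_3 = 48
x1_4 = 392
y1_4 = 104
x0_5 = 80
y0_5 = 152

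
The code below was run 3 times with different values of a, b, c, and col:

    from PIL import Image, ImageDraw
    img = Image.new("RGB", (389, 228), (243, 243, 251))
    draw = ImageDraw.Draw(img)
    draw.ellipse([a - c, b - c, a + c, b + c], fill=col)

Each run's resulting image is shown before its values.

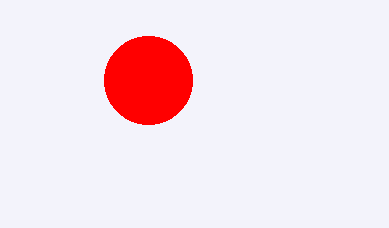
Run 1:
a = 148
b = 80
c = 44
col = 'red'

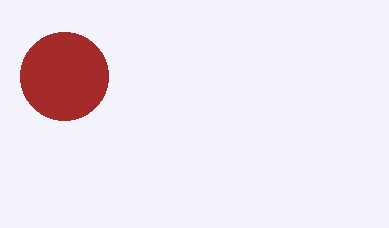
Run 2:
a = 64
b = 76
c = 44
col = 'brown'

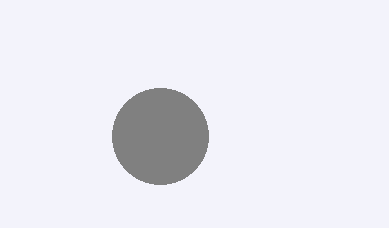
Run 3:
a = 160; b = 136; c = 48; col = 'gray'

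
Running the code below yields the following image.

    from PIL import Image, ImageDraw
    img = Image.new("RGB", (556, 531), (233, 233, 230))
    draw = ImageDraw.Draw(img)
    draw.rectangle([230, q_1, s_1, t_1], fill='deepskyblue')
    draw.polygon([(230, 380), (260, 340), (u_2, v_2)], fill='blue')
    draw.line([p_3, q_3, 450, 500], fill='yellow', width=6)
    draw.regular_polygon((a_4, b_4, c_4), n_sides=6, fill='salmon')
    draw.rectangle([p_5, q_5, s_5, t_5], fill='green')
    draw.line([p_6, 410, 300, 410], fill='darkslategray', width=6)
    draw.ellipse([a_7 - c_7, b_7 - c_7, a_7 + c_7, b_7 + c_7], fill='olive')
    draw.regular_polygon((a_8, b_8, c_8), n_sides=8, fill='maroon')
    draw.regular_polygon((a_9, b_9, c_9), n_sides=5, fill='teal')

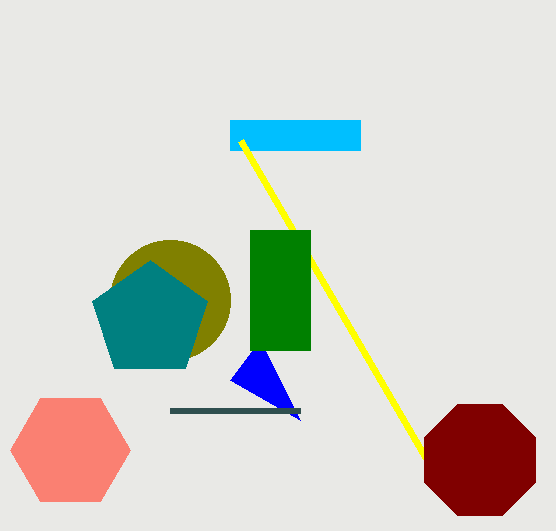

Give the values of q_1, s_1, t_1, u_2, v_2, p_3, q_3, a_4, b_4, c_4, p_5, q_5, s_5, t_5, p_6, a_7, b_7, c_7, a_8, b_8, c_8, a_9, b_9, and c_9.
q_1 = 120
s_1 = 360
t_1 = 150
u_2 = 300
v_2 = 420
p_3 = 240
q_3 = 140
a_4 = 70
b_4 = 450
c_4 = 60
p_5 = 250
q_5 = 230
s_5 = 310
t_5 = 350
p_6 = 170
a_7 = 170
b_7 = 300
c_7 = 60
a_8 = 480
b_8 = 460
c_8 = 60
a_9 = 150
b_9 = 320
c_9 = 60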